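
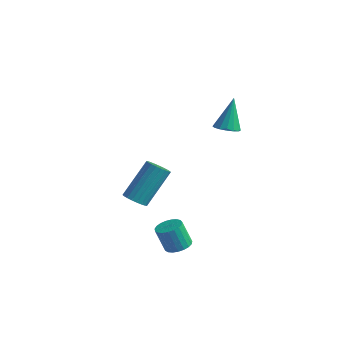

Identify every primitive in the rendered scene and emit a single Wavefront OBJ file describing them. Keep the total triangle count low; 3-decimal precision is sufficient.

v 2.908 -0.297 -2.801
v 3.325 -0.767 -2.758
v 2.949 -0.993 -1.577
v 2.532 -0.523 -1.619
v 3.465 -0.562 -2.674
v 3.089 -0.788 -1.493
v 3.509 -0.312 -2.612
v 3.133 -0.537 -1.431
v 3.449 -0.058 -2.583
v 3.073 -0.284 -1.402
v 3.295 0.154 -2.591
v 2.919 -0.072 -1.41
v 3.074 0.288 -2.636
v 2.699 0.062 -1.455
v 2.825 0.321 -2.709
v 2.449 0.095 -1.528
v 2.59 0.247 -2.798
v 2.214 0.021 -1.617
v 2.41 0.079 -2.887
v 2.034 -0.147 -1.706
v 2.316 -0.154 -2.962
v 1.94 -0.38 -1.78
v 2.324 -0.412 -3.008
v 1.948 -0.638 -1.827
v 2.434 -0.65 -3.019
v 2.058 -0.875 -1.838
v 2.625 -0.827 -2.992
v 2.249 -1.052 -1.811
v 2.865 -0.912 -2.932
v 2.489 -1.138 -1.75
v 3.113 -0.891 -2.849
v 2.737 -1.117 -1.668
v -0.5 0.608 -1.854
v -0.144 0.982 -2.197
v 0.076 2.305 -0.53
v -0.28 1.932 -0.186
v -0.379 1.077 -2.241
v -0.159 2.4 -0.574
v -0.636 1.091 -2.219
v -0.416 2.414 -0.551
v -0.869 1.022 -2.133
v -0.649 2.345 -0.465
v -1.038 0.881 -1.999
v -0.818 2.204 -0.331
v -1.114 0.693 -1.84
v -0.894 2.016 -0.172
v -1.084 0.49 -1.683
v -0.864 1.813 -0.015
v -0.953 0.308 -1.556
v -0.733 1.631 0.112
v -0.744 0.178 -1.48
v -0.524 1.501 0.187
v -0.492 0.122 -1.469
v -0.272 1.445 0.198
v -0.242 0.151 -1.525
v -0.022 1.474 0.143
v -0.037 0.258 -1.637
v 0.183 1.581 0.031
v 0.089 0.426 -1.787
v 0.309 1.749 -0.119
v 0.112 0.626 -1.948
v 0.333 1.949 -0.281
v 0.03 0.822 -2.094
v 0.25 2.145 -0.426
v 2.389 3.405 2.683
v 2.876 3.775 2.579
v 2.251 4.035 4.277
v 2.62 3.947 2.489
v 2.303 3.974 2.451
v 2.008 3.848 2.475
v 1.816 3.604 2.554
v 1.777 3.306 2.668
v 1.903 3.035 2.786
v 2.158 2.864 2.876
v 2.476 2.837 2.915
v 2.77 2.963 2.891
v 2.963 3.207 2.811
v 3.001 3.504 2.697
f 2 1 5
f 2 5 3
f 3 5 6
f 3 6 4
f 5 1 7
f 5 7 6
f 6 7 8
f 6 8 4
f 7 1 9
f 7 9 8
f 8 9 10
f 8 10 4
f 9 1 11
f 9 11 10
f 10 11 12
f 10 12 4
f 11 1 13
f 11 13 12
f 12 13 14
f 12 14 4
f 13 1 15
f 13 15 14
f 14 15 16
f 14 16 4
f 15 1 17
f 15 17 16
f 16 17 18
f 16 18 4
f 17 1 19
f 17 19 18
f 18 19 20
f 18 20 4
f 19 1 21
f 19 21 20
f 20 21 22
f 20 22 4
f 21 1 23
f 21 23 22
f 22 23 24
f 22 24 4
f 23 1 25
f 23 25 24
f 24 25 26
f 24 26 4
f 25 1 27
f 25 27 26
f 26 27 28
f 26 28 4
f 27 1 29
f 27 29 28
f 28 29 30
f 28 30 4
f 29 1 31
f 29 31 30
f 30 31 32
f 30 32 4
f 31 1 2
f 31 2 32
f 32 2 3
f 32 3 4
f 34 33 37
f 34 37 35
f 35 37 38
f 35 38 36
f 37 33 39
f 37 39 38
f 38 39 40
f 38 40 36
f 39 33 41
f 39 41 40
f 40 41 42
f 40 42 36
f 41 33 43
f 41 43 42
f 42 43 44
f 42 44 36
f 43 33 45
f 43 45 44
f 44 45 46
f 44 46 36
f 45 33 47
f 45 47 46
f 46 47 48
f 46 48 36
f 47 33 49
f 47 49 48
f 48 49 50
f 48 50 36
f 49 33 51
f 49 51 50
f 50 51 52
f 50 52 36
f 51 33 53
f 51 53 52
f 52 53 54
f 52 54 36
f 53 33 55
f 53 55 54
f 54 55 56
f 54 56 36
f 55 33 57
f 55 57 56
f 56 57 58
f 56 58 36
f 57 33 59
f 57 59 58
f 58 59 60
f 58 60 36
f 59 33 61
f 59 61 60
f 60 61 62
f 60 62 36
f 61 33 63
f 61 63 62
f 62 63 64
f 62 64 36
f 63 33 34
f 63 34 64
f 64 34 35
f 64 35 36
f 66 65 68
f 66 68 67
f 68 65 69
f 68 69 67
f 69 65 70
f 69 70 67
f 70 65 71
f 70 71 67
f 71 65 72
f 71 72 67
f 72 65 73
f 72 73 67
f 73 65 74
f 73 74 67
f 74 65 75
f 74 75 67
f 75 65 76
f 75 76 67
f 76 65 77
f 76 77 67
f 77 65 78
f 77 78 67
f 78 65 66
f 78 66 67



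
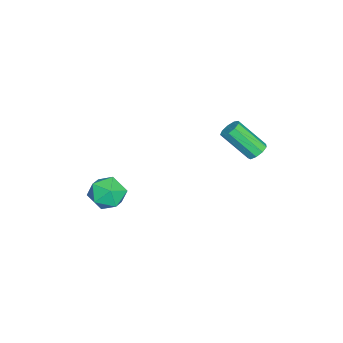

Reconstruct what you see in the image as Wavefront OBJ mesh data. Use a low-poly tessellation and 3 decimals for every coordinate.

v -0.126 2.354 2.954
v 0.443 2.432 3.032
v 0.435 1.104 4.405
v -0.134 1.026 4.326
v 0.239 2.677 3.268
v 0.231 1.349 4.641
v -0.136 2.771 3.357
v -0.144 1.443 4.73
v -0.507 2.67 3.257
v -0.514 1.342 4.63
v -0.699 2.421 3.015
v -0.707 1.093 4.388
v -0.623 2.141 2.744
v -0.631 0.813 4.117
v -0.315 1.96 2.572
v -0.323 0.632 3.945
v 0.082 1.964 2.578
v 0.074 0.636 3.951
v 0.381 2.15 2.76
v 0.373 0.823 4.133
v 2.662 -3.346 0.343
v 3.589 -3.323 0.766
v 2.231 -4.577 1.354
v 3.158 -4.554 1.777
v 2.51 -3.781 1.927
v 2.776 -3.02 1.302
v 3.044 -4.88 0.818
v 3.31 -4.119 0.193
v 3.825 -4.271 1.06
v 3.495 -3.592 1.745
v 2.325 -4.308 0.375
v 1.995 -3.629 1.06
f 2 1 5
f 2 5 3
f 3 5 6
f 3 6 4
f 5 1 7
f 5 7 6
f 6 7 8
f 6 8 4
f 7 1 9
f 7 9 8
f 8 9 10
f 8 10 4
f 9 1 11
f 9 11 10
f 10 11 12
f 10 12 4
f 11 1 13
f 11 13 12
f 12 13 14
f 12 14 4
f 13 1 15
f 13 15 14
f 14 15 16
f 14 16 4
f 15 1 17
f 15 17 16
f 16 17 18
f 16 18 4
f 17 1 19
f 17 19 18
f 18 19 20
f 18 20 4
f 19 1 2
f 19 2 20
f 20 2 3
f 20 3 4
f 21 32 26
f 21 26 22
f 21 22 28
f 21 28 31
f 21 31 32
f 22 26 30
f 26 32 25
f 32 31 23
f 31 28 27
f 28 22 29
f 24 30 25
f 24 25 23
f 24 23 27
f 24 27 29
f 24 29 30
f 25 30 26
f 23 25 32
f 27 23 31
f 29 27 28
f 30 29 22



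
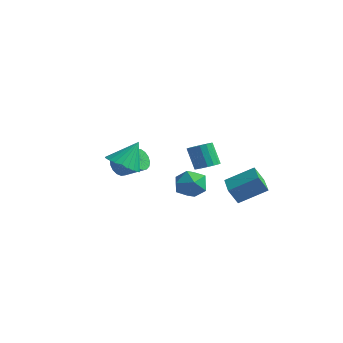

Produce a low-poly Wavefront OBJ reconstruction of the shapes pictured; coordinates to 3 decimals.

v -3.973 -1.95 -1.1
v -3.564 -2.167 -1.715
v -2.318 -1.747 -1.036
v -2.727 -1.53 -0.42
v -3.646 -1.815 -1.783
v -2.4 -1.394 -1.104
v -3.803 -1.493 -1.695
v -2.557 -1.072 -1.016
v -3.998 -1.276 -1.47
v -2.753 -0.855 -0.791
v -4.188 -1.214 -1.161
v -2.942 -0.793 -0.482
v -4.329 -1.32 -0.837
v -3.083 -0.899 -0.158
v -4.388 -1.571 -0.574
v -3.142 -1.15 0.106
v -4.352 -1.909 -0.431
v -3.106 -1.488 0.249
v -4.229 -2.256 -0.441
v -2.983 -1.835 0.238
v -4.047 -2.533 -0.602
v -2.802 -2.112 0.077
v -3.849 -2.677 -0.877
v -2.603 -2.256 -0.198
v -3.679 -2.654 -1.203
v -2.433 -2.234 -0.524
v -3.576 -2.47 -1.506
v -2.33 -2.05 -0.826
v -1.329 1.01 -1.63
v -0.71 1.289 -2.419
v -0.97 -0.609 -1.921
v -0.351 -0.33 -2.71
v -0.076 -0.111 -1.73
v -0.298 0.89 -1.55
v -1.382 -0.21 -2.79
v -1.604 0.791 -2.61
v -0.742 0.535 -3.136
v 0.064 0.596 -2.481
v -1.744 0.084 -1.859
v -0.938 0.145 -1.204
v 0.24 2.504 -3.067
v -0.042 2.043 -2.12
v 1.238 3.745 -2.166
v 0.956 3.284 -1.219
v 1.604 1.476 -3.161
v 1.322 1.015 -2.214
v 2.602 2.717 -2.26
v 2.32 2.256 -1.313
v 0.446 0.356 -0.528
v 1.078 0.208 -0.24
v 0.466 0.197 1.096
v -0.166 0.344 0.808
v 1.067 0.548 -0.242
v 0.455 0.537 1.094
v 0.913 0.843 -0.31
v 0.301 0.832 1.026
v 0.653 1.027 -0.428
v 0.041 1.016 0.909
v 0.345 1.057 -0.569
v -0.267 1.046 0.768
v 0.06 0.926 -0.7
v -0.552 0.915 0.636
v -0.136 0.665 -0.792
v -0.748 0.654 0.544
v -0.199 0.332 -0.824
v -0.811 0.321 0.513
v -0.114 0.005 -0.788
v -0.726 -0.006 0.549
v 0.099 -0.242 -0.692
v -0.513 -0.253 0.644
v 0.391 -0.352 -0.559
v -0.221 -0.363 0.777
v 0.697 -0.3 -0.419
v 0.084 -0.311 0.918
v 0.944 -0.098 -0.304
v 0.332 -0.109 1.033
v -1.072 -4.196 0.331
v -0.129 -3.964 0.019
v -0.808 -3.304 1.789
v -0.337 -3.659 -0.13
v -0.657 -3.436 -0.209
v -1.04 -3.329 -0.205
v -1.428 -3.353 -0.12
v -1.762 -3.506 0.033
v -1.991 -3.764 0.233
v -2.079 -4.088 0.446
v -2.015 -4.428 0.643
v -1.807 -4.733 0.792
v -1.487 -4.956 0.87
v -1.103 -5.063 0.867
v -0.715 -5.039 0.782
v -0.382 -4.886 0.628
v -0.153 -4.628 0.429
v -0.064 -4.304 0.215
f 2 1 5
f 2 5 3
f 3 5 6
f 3 6 4
f 5 1 7
f 5 7 6
f 6 7 8
f 6 8 4
f 7 1 9
f 7 9 8
f 8 9 10
f 8 10 4
f 9 1 11
f 9 11 10
f 10 11 12
f 10 12 4
f 11 1 13
f 11 13 12
f 12 13 14
f 12 14 4
f 13 1 15
f 13 15 14
f 14 15 16
f 14 16 4
f 15 1 17
f 15 17 16
f 16 17 18
f 16 18 4
f 17 1 19
f 17 19 18
f 18 19 20
f 18 20 4
f 19 1 21
f 19 21 20
f 20 21 22
f 20 22 4
f 21 1 23
f 21 23 22
f 22 23 24
f 22 24 4
f 23 1 25
f 23 25 24
f 24 25 26
f 24 26 4
f 25 1 27
f 25 27 26
f 26 27 28
f 26 28 4
f 27 1 2
f 27 2 28
f 28 2 3
f 28 3 4
f 29 40 34
f 29 34 30
f 29 30 36
f 29 36 39
f 29 39 40
f 30 34 38
f 34 40 33
f 40 39 31
f 39 36 35
f 36 30 37
f 32 38 33
f 32 33 31
f 32 31 35
f 32 35 37
f 32 37 38
f 33 38 34
f 31 33 40
f 35 31 39
f 37 35 36
f 38 37 30
f 42 44 41
f 45 42 41
f 41 44 43
f 43 45 41
f 42 48 44
f 46 42 45
f 46 48 42
f 44 48 43
f 47 45 43
f 43 48 47
f 47 46 45
f 48 46 47
f 50 49 53
f 50 53 51
f 51 53 54
f 51 54 52
f 53 49 55
f 53 55 54
f 54 55 56
f 54 56 52
f 55 49 57
f 55 57 56
f 56 57 58
f 56 58 52
f 57 49 59
f 57 59 58
f 58 59 60
f 58 60 52
f 59 49 61
f 59 61 60
f 60 61 62
f 60 62 52
f 61 49 63
f 61 63 62
f 62 63 64
f 62 64 52
f 63 49 65
f 63 65 64
f 64 65 66
f 64 66 52
f 65 49 67
f 65 67 66
f 66 67 68
f 66 68 52
f 67 49 69
f 67 69 68
f 68 69 70
f 68 70 52
f 69 49 71
f 69 71 70
f 70 71 72
f 70 72 52
f 71 49 73
f 71 73 72
f 72 73 74
f 72 74 52
f 73 49 75
f 73 75 74
f 74 75 76
f 74 76 52
f 75 49 50
f 75 50 76
f 76 50 51
f 76 51 52
f 78 77 80
f 78 80 79
f 80 77 81
f 80 81 79
f 81 77 82
f 81 82 79
f 82 77 83
f 82 83 79
f 83 77 84
f 83 84 79
f 84 77 85
f 84 85 79
f 85 77 86
f 85 86 79
f 86 77 87
f 86 87 79
f 87 77 88
f 87 88 79
f 88 77 89
f 88 89 79
f 89 77 90
f 89 90 79
f 90 77 91
f 90 91 79
f 91 77 92
f 91 92 79
f 92 77 93
f 92 93 79
f 93 77 94
f 93 94 79
f 94 77 78
f 94 78 79



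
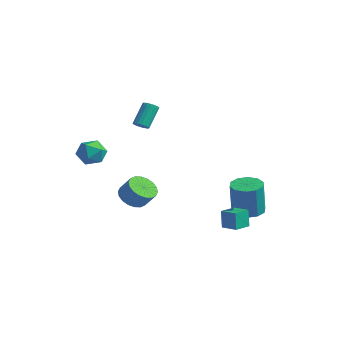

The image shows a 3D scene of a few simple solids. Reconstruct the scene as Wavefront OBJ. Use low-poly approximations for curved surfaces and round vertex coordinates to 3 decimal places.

v -2.165 -0.28 1.841
v -1.749 -0.024 1.734
v -2.039 0.956 2.952
v -2.455 0.7 3.059
v -1.904 0.081 1.613
v -2.194 1.06 2.831
v -2.111 0.114 1.537
v -2.401 1.093 2.756
v -2.328 0.069 1.522
v -2.618 1.049 2.74
v -2.513 -0.045 1.569
v -2.803 0.935 2.788
v -2.63 -0.206 1.671
v -2.919 0.774 2.889
v -2.654 -0.381 1.806
v -2.943 0.599 3.024
v -2.581 -0.536 1.948
v -2.871 0.444 3.166
v -2.426 -0.64 2.069
v -2.716 0.339 3.287
v -2.219 -0.673 2.144
v -2.509 0.306 3.363
v -2.002 -0.629 2.16
v -2.292 0.351 3.378
v -1.817 -0.515 2.112
v -2.107 0.465 3.331
v -1.701 -0.354 2.011
v -1.99 0.626 3.229
v -1.677 -0.179 1.876
v -1.966 0.801 3.094
v 2.434 3.706 -4.425
v 3.318 4.104 -4.421
v 3.431 3.831 -2.251
v 2.546 3.434 -2.255
v 2.918 4.543 -4.345
v 3.031 4.27 -2.175
v 2.332 4.663 -4.3
v 2.445 4.39 -2.13
v 1.785 4.417 -4.302
v 1.898 4.145 -2.132
v 1.486 3.9 -4.351
v 1.599 3.628 -2.181
v 1.549 3.309 -4.429
v 1.662 3.036 -2.259
v 1.949 2.87 -4.505
v 2.062 2.597 -2.335
v 2.535 2.75 -4.55
v 2.648 2.477 -2.38
v 3.082 2.995 -4.548
v 3.195 2.723 -2.378
v 3.381 3.512 -4.499
v 3.494 3.24 -2.329
v 3.515 0.702 -4.378
v 3.32 0.804 -3.229
v 3.409 1.78 -4.492
v 3.215 1.883 -3.343
v 4.525 0.817 -4.217
v 4.331 0.92 -3.068
v 4.42 1.896 -4.331
v 4.225 1.998 -3.182
v -2.462 -2.464 0.4
v -2.026 -3.192 0.841
v -3.614 -3.408 -0.021
v -3.178 -4.136 0.42
v -3.554 -3.422 0.933
v -2.842 -2.839 1.194
v -2.798 -3.761 -0.374
v -2.086 -3.178 -0.113
v -2.234 -3.994 0.363
v -2.701 -3.785 1.171
v -2.939 -2.815 -0.351
v -3.406 -2.606 0.457
v 1.213 -3.717 -1.429
v 1.936 -3.761 -1.963
v 2.611 -3.567 -1.065
v 1.887 -3.523 -0.531
v 1.84 -3.372 -1.975
v 2.515 -3.179 -1.077
v 1.62 -3.052 -1.878
v 2.295 -2.858 -0.98
v 1.319 -2.863 -1.693
v 1.994 -2.669 -0.795
v 0.997 -2.843 -1.455
v 1.672 -2.65 -0.557
v 0.718 -2.997 -1.213
v 1.393 -2.803 -0.314
v 0.537 -3.293 -1.013
v 1.212 -3.099 -0.115
v 0.489 -3.673 -0.895
v 1.164 -3.479 0.003
v 0.585 -4.061 -0.883
v 1.26 -3.868 0.015
v 0.805 -4.382 -0.98
v 1.48 -4.188 -0.082
v 1.106 -4.571 -1.165
v 1.781 -4.377 -0.267
v 1.428 -4.59 -1.403
v 2.103 -4.397 -0.505
v 1.707 -4.437 -1.646
v 2.382 -4.243 -0.747
v 1.888 -4.141 -1.845
v 2.563 -3.947 -0.947
f 2 1 5
f 2 5 3
f 3 5 6
f 3 6 4
f 5 1 7
f 5 7 6
f 6 7 8
f 6 8 4
f 7 1 9
f 7 9 8
f 8 9 10
f 8 10 4
f 9 1 11
f 9 11 10
f 10 11 12
f 10 12 4
f 11 1 13
f 11 13 12
f 12 13 14
f 12 14 4
f 13 1 15
f 13 15 14
f 14 15 16
f 14 16 4
f 15 1 17
f 15 17 16
f 16 17 18
f 16 18 4
f 17 1 19
f 17 19 18
f 18 19 20
f 18 20 4
f 19 1 21
f 19 21 20
f 20 21 22
f 20 22 4
f 21 1 23
f 21 23 22
f 22 23 24
f 22 24 4
f 23 1 25
f 23 25 24
f 24 25 26
f 24 26 4
f 25 1 27
f 25 27 26
f 26 27 28
f 26 28 4
f 27 1 29
f 27 29 28
f 28 29 30
f 28 30 4
f 29 1 2
f 29 2 30
f 30 2 3
f 30 3 4
f 32 31 35
f 32 35 33
f 33 35 36
f 33 36 34
f 35 31 37
f 35 37 36
f 36 37 38
f 36 38 34
f 37 31 39
f 37 39 38
f 38 39 40
f 38 40 34
f 39 31 41
f 39 41 40
f 40 41 42
f 40 42 34
f 41 31 43
f 41 43 42
f 42 43 44
f 42 44 34
f 43 31 45
f 43 45 44
f 44 45 46
f 44 46 34
f 45 31 47
f 45 47 46
f 46 47 48
f 46 48 34
f 47 31 49
f 47 49 48
f 48 49 50
f 48 50 34
f 49 31 51
f 49 51 50
f 50 51 52
f 50 52 34
f 51 31 32
f 51 32 52
f 52 32 33
f 52 33 34
f 54 56 53
f 57 54 53
f 53 56 55
f 55 57 53
f 54 60 56
f 58 54 57
f 58 60 54
f 56 60 55
f 59 57 55
f 55 60 59
f 59 58 57
f 60 58 59
f 61 72 66
f 61 66 62
f 61 62 68
f 61 68 71
f 61 71 72
f 62 66 70
f 66 72 65
f 72 71 63
f 71 68 67
f 68 62 69
f 64 70 65
f 64 65 63
f 64 63 67
f 64 67 69
f 64 69 70
f 65 70 66
f 63 65 72
f 67 63 71
f 69 67 68
f 70 69 62
f 74 73 77
f 74 77 75
f 75 77 78
f 75 78 76
f 77 73 79
f 77 79 78
f 78 79 80
f 78 80 76
f 79 73 81
f 79 81 80
f 80 81 82
f 80 82 76
f 81 73 83
f 81 83 82
f 82 83 84
f 82 84 76
f 83 73 85
f 83 85 84
f 84 85 86
f 84 86 76
f 85 73 87
f 85 87 86
f 86 87 88
f 86 88 76
f 87 73 89
f 87 89 88
f 88 89 90
f 88 90 76
f 89 73 91
f 89 91 90
f 90 91 92
f 90 92 76
f 91 73 93
f 91 93 92
f 92 93 94
f 92 94 76
f 93 73 95
f 93 95 94
f 94 95 96
f 94 96 76
f 95 73 97
f 95 97 96
f 96 97 98
f 96 98 76
f 97 73 99
f 97 99 98
f 98 99 100
f 98 100 76
f 99 73 101
f 99 101 100
f 100 101 102
f 100 102 76
f 101 73 74
f 101 74 102
f 102 74 75
f 102 75 76



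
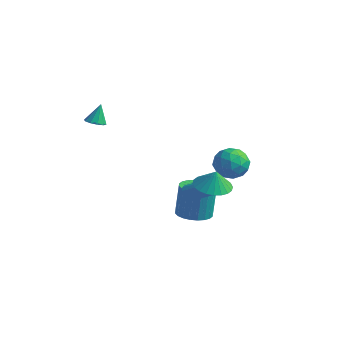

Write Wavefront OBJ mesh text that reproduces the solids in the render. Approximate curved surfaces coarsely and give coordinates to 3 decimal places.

v 0.532 0.156 -4.806
v 1.252 0.878 -4.95
v 1.169 1.346 -3.018
v 0.448 0.624 -2.874
v 0.916 1.088 -5.015
v 0.833 1.556 -3.083
v 0.522 1.157 -5.049
v 0.439 1.625 -3.117
v 0.129 1.073 -5.046
v 0.046 1.541 -3.113
v -0.203 0.85 -5.006
v -0.286 1.318 -3.073
v -0.423 0.521 -4.936
v -0.506 0.989 -3.003
v -0.497 0.136 -4.846
v -0.581 0.604 -2.913
v -0.415 -0.245 -4.75
v -0.499 0.223 -2.817
v -0.189 -0.566 -4.662
v -0.272 -0.098 -2.73
v 0.147 -0.776 -4.597
v 0.064 -0.308 -2.665
v 0.541 -0.845 -4.563
v 0.458 -0.377 -2.631
v 0.934 -0.761 -4.567
v 0.851 -0.293 -2.634
v 1.266 -0.538 -4.607
v 1.183 -0.07 -2.674
v 1.486 -0.209 -4.677
v 1.403 0.259 -2.744
v 1.561 0.176 -4.767
v 1.477 0.644 -2.834
v 1.479 0.557 -4.863
v 1.395 1.025 -2.93
v 1.768 1.807 -0.642
v 2.827 1.842 -0.711
v 1.853 0.158 -0.169
v 2.912 0.193 -0.238
v 2.412 0.729 0.53
v 2.359 1.749 0.238
v 2.321 0.251 -1.118
v 2.268 1.271 -1.41
v 3.169 0.881 -1.005
v 3.225 1.176 0.013
v 1.455 0.824 -0.893
v 1.511 1.119 0.125
v 2.29 1.97 -0.719
v 2.39 0.03 -0.161
v 2.096 0.346 0.29
v 2.719 0.366 0.249
v 2.015 1.915 -0.161
v 2.638 1.935 -0.201
v 2.394 1.281 0.529
v 2.042 0.065 -0.679
v 2.665 0.085 -0.719
v 1.961 1.634 -1.129
v 2.584 1.654 -1.17
v 2.286 0.719 -1.409
v 3.113 1.425 -0.932
v 3.163 0.455 -0.653
v 2.816 0.49 -1.17
v 2.785 1.089 -1.342
v 3.146 1.599 -0.333
v 3.197 0.629 -0.054
v 2.903 0.944 0.397
v 2.872 1.544 0.225
v 3.347 1.033 -0.506
v 1.483 1.371 -0.826
v 1.534 0.401 -0.547
v 1.808 0.456 -1.105
v 1.777 1.056 -1.277
v 1.517 1.545 -0.227
v 1.567 0.575 0.052
v 1.895 0.911 0.462
v 1.864 1.51 0.29
v 1.333 0.967 -0.374
v 1.629 -1.904 -1.424
v 1.899 -2.293 -1.663
v 3.241 -1.944 -0.716
v 2.971 -1.556 -0.476
v 1.946 -2.088 -1.806
v 3.289 -1.739 -0.858
v 1.921 -1.842 -1.861
v 3.264 -1.493 -0.914
v 1.829 -1.61 -1.816
v 3.172 -1.261 -0.868
v 1.691 -1.445 -1.681
v 3.034 -1.097 -0.733
v 1.539 -1.386 -1.487
v 2.881 -1.037 -0.54
v 1.407 -1.445 -1.279
v 2.75 -1.097 -0.331
v 1.326 -1.61 -1.104
v 2.669 -1.261 -0.156
v 1.314 -1.842 -1.002
v 2.657 -1.493 -0.054
v 1.375 -2.088 -0.997
v 2.717 -1.739 -0.049
v 1.493 -2.292 -1.089
v 2.836 -1.944 -0.141
v 1.643 -2.408 -1.259
v 2.985 -2.059 -0.311
v 1.789 -2.408 -1.466
v 3.132 -2.059 -0.518
v 3.297 -2.098 0.032
v 4.33 -2.23 -0.1
v 3.443 -2.002 1.088
v 4.296 -1.823 -0.132
v 4.111 -1.457 -0.139
v 3.801 -1.19 -0.12
v 3.415 -1.06 -0.078
v 3.01 -1.089 -0.019
v 2.65 -1.271 0.048
v 2.387 -1.579 0.112
v 2.263 -1.966 0.164
v 2.297 -2.373 0.196
v 2.482 -2.738 0.203
v 2.792 -3.006 0.185
v 3.178 -3.135 0.142
v 3.583 -3.107 0.084
v 3.943 -2.925 0.017
v 4.206 -2.617 -0.048
v -3.963 -2.55 2.242
v -3.433 -2.276 2.116
v -3.977 -2.01 3.358
v -3.712 -2.049 2.002
v -4.087 -2.013 1.98
v -4.414 -2.183 2.059
v -4.57 -2.492 2.207
v -4.494 -2.824 2.369
v -4.215 -3.052 2.482
v -3.84 -3.087 2.504
v -3.513 -2.918 2.426
v -3.357 -2.608 2.277
f 2 1 5
f 2 5 3
f 3 5 6
f 3 6 4
f 5 1 7
f 5 7 6
f 6 7 8
f 6 8 4
f 7 1 9
f 7 9 8
f 8 9 10
f 8 10 4
f 9 1 11
f 9 11 10
f 10 11 12
f 10 12 4
f 11 1 13
f 11 13 12
f 12 13 14
f 12 14 4
f 13 1 15
f 13 15 14
f 14 15 16
f 14 16 4
f 15 1 17
f 15 17 16
f 16 17 18
f 16 18 4
f 17 1 19
f 17 19 18
f 18 19 20
f 18 20 4
f 19 1 21
f 19 21 20
f 20 21 22
f 20 22 4
f 21 1 23
f 21 23 22
f 22 23 24
f 22 24 4
f 23 1 25
f 23 25 24
f 24 25 26
f 24 26 4
f 25 1 27
f 25 27 26
f 26 27 28
f 26 28 4
f 27 1 29
f 27 29 28
f 28 29 30
f 28 30 4
f 29 1 31
f 29 31 30
f 30 31 32
f 30 32 4
f 31 1 33
f 31 33 32
f 32 33 34
f 32 34 4
f 33 1 2
f 33 2 34
f 34 2 3
f 34 3 4
f 35 72 51
f 72 46 75
f 51 75 40
f 72 75 51
f 35 51 47
f 51 40 52
f 47 52 36
f 51 52 47
f 35 47 56
f 47 36 57
f 56 57 42
f 47 57 56
f 35 56 68
f 56 42 71
f 68 71 45
f 56 71 68
f 35 68 72
f 68 45 76
f 72 76 46
f 68 76 72
f 36 52 63
f 52 40 66
f 63 66 44
f 52 66 63
f 40 75 53
f 75 46 74
f 53 74 39
f 75 74 53
f 46 76 73
f 76 45 69
f 73 69 37
f 76 69 73
f 45 71 70
f 71 42 58
f 70 58 41
f 71 58 70
f 42 57 62
f 57 36 59
f 62 59 43
f 57 59 62
f 38 64 50
f 64 44 65
f 50 65 39
f 64 65 50
f 38 50 48
f 50 39 49
f 48 49 37
f 50 49 48
f 38 48 55
f 48 37 54
f 55 54 41
f 48 54 55
f 38 55 60
f 55 41 61
f 60 61 43
f 55 61 60
f 38 60 64
f 60 43 67
f 64 67 44
f 60 67 64
f 39 65 53
f 65 44 66
f 53 66 40
f 65 66 53
f 37 49 73
f 49 39 74
f 73 74 46
f 49 74 73
f 41 54 70
f 54 37 69
f 70 69 45
f 54 69 70
f 43 61 62
f 61 41 58
f 62 58 42
f 61 58 62
f 44 67 63
f 67 43 59
f 63 59 36
f 67 59 63
f 78 77 81
f 78 81 79
f 79 81 82
f 79 82 80
f 81 77 83
f 81 83 82
f 82 83 84
f 82 84 80
f 83 77 85
f 83 85 84
f 84 85 86
f 84 86 80
f 85 77 87
f 85 87 86
f 86 87 88
f 86 88 80
f 87 77 89
f 87 89 88
f 88 89 90
f 88 90 80
f 89 77 91
f 89 91 90
f 90 91 92
f 90 92 80
f 91 77 93
f 91 93 92
f 92 93 94
f 92 94 80
f 93 77 95
f 93 95 94
f 94 95 96
f 94 96 80
f 95 77 97
f 95 97 96
f 96 97 98
f 96 98 80
f 97 77 99
f 97 99 98
f 98 99 100
f 98 100 80
f 99 77 101
f 99 101 100
f 100 101 102
f 100 102 80
f 101 77 103
f 101 103 102
f 102 103 104
f 102 104 80
f 103 77 78
f 103 78 104
f 104 78 79
f 104 79 80
f 106 105 108
f 106 108 107
f 108 105 109
f 108 109 107
f 109 105 110
f 109 110 107
f 110 105 111
f 110 111 107
f 111 105 112
f 111 112 107
f 112 105 113
f 112 113 107
f 113 105 114
f 113 114 107
f 114 105 115
f 114 115 107
f 115 105 116
f 115 116 107
f 116 105 117
f 116 117 107
f 117 105 118
f 117 118 107
f 118 105 119
f 118 119 107
f 119 105 120
f 119 120 107
f 120 105 121
f 120 121 107
f 121 105 122
f 121 122 107
f 122 105 106
f 122 106 107
f 124 123 126
f 124 126 125
f 126 123 127
f 126 127 125
f 127 123 128
f 127 128 125
f 128 123 129
f 128 129 125
f 129 123 130
f 129 130 125
f 130 123 131
f 130 131 125
f 131 123 132
f 131 132 125
f 132 123 133
f 132 133 125
f 133 123 134
f 133 134 125
f 134 123 124
f 134 124 125



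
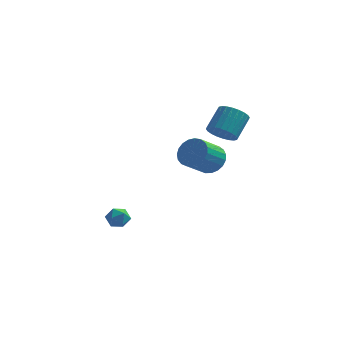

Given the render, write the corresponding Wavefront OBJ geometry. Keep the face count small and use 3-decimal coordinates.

v 0.865 -2.164 3.127
v 1.35 -2.782 2.731
v 0.7 -3.874 3.637
v 0.215 -3.256 4.033
v 1.567 -2.681 3.008
v 0.917 -3.773 3.914
v 1.662 -2.491 3.306
v 1.012 -3.582 4.211
v 1.62 -2.244 3.573
v 0.97 -3.336 4.478
v 1.447 -1.984 3.762
v 0.797 -3.075 4.668
v 1.173 -1.754 3.842
v 0.523 -2.846 4.748
v 0.846 -1.596 3.799
v 0.196 -2.687 4.704
v 0.522 -1.536 3.639
v -0.128 -2.627 4.544
v 0.258 -1.584 3.391
v -0.392 -2.675 4.296
v 0.099 -1.733 3.097
v -0.551 -2.824 4.002
v 0.072 -1.956 2.808
v -0.578 -3.048 3.714
v 0.182 -2.216 2.575
v -0.468 -3.307 3.48
v 0.41 -2.466 2.437
v -0.24 -3.558 3.343
v 0.717 -2.665 2.418
v 0.067 -3.756 3.324
v 1.05 -2.776 2.522
v 0.4 -3.868 3.428
v -4.564 -1.731 -1.707
v -4.314 -1.375 -2.234
v -3.546 -1.825 -1.286
v -3.296 -1.469 -1.813
v -3.689 -1.16 -1.347
v -4.318 -1.102 -1.607
v -3.542 -2.098 -1.913
v -4.171 -2.04 -2.173
v -3.682 -1.601 -2.361
v -3.773 -1.021 -2.011
v -4.087 -2.179 -1.509
v -4.178 -1.599 -1.159
v 0.314 2.723 2.627
v 0.694 2.128 3.134
v 1.067 3.242 4.161
v 0.686 3.837 3.653
v 0.954 2.223 2.937
v 1.327 3.336 3.964
v 1.116 2.393 2.693
v 1.489 3.507 3.72
v 1.156 2.615 2.438
v 1.529 3.728 3.465
v 1.068 2.852 2.213
v 1.441 3.966 3.239
v 0.865 3.07 2.05
v 1.238 4.184 3.077
v 0.578 3.235 1.975
v 0.951 4.349 3.002
v 0.251 3.323 1.999
v 0.623 4.436 3.026
v -0.067 3.318 2.119
v 0.306 4.432 3.146
v -0.327 3.224 2.316
v 0.046 4.337 3.343
v -0.489 3.053 2.56
v -0.116 4.167 3.587
v -0.529 2.832 2.815
v -0.156 3.945 3.842
v -0.441 2.594 3.041
v -0.068 3.708 4.067
v -0.238 2.376 3.203
v 0.135 3.49 4.23
v 0.049 2.211 3.278
v 0.422 3.325 4.305
v 0.377 2.124 3.254
v 0.749 3.237 4.281
f 2 1 5
f 2 5 3
f 3 5 6
f 3 6 4
f 5 1 7
f 5 7 6
f 6 7 8
f 6 8 4
f 7 1 9
f 7 9 8
f 8 9 10
f 8 10 4
f 9 1 11
f 9 11 10
f 10 11 12
f 10 12 4
f 11 1 13
f 11 13 12
f 12 13 14
f 12 14 4
f 13 1 15
f 13 15 14
f 14 15 16
f 14 16 4
f 15 1 17
f 15 17 16
f 16 17 18
f 16 18 4
f 17 1 19
f 17 19 18
f 18 19 20
f 18 20 4
f 19 1 21
f 19 21 20
f 20 21 22
f 20 22 4
f 21 1 23
f 21 23 22
f 22 23 24
f 22 24 4
f 23 1 25
f 23 25 24
f 24 25 26
f 24 26 4
f 25 1 27
f 25 27 26
f 26 27 28
f 26 28 4
f 27 1 29
f 27 29 28
f 28 29 30
f 28 30 4
f 29 1 31
f 29 31 30
f 30 31 32
f 30 32 4
f 31 1 2
f 31 2 32
f 32 2 3
f 32 3 4
f 33 44 38
f 33 38 34
f 33 34 40
f 33 40 43
f 33 43 44
f 34 38 42
f 38 44 37
f 44 43 35
f 43 40 39
f 40 34 41
f 36 42 37
f 36 37 35
f 36 35 39
f 36 39 41
f 36 41 42
f 37 42 38
f 35 37 44
f 39 35 43
f 41 39 40
f 42 41 34
f 46 45 49
f 46 49 47
f 47 49 50
f 47 50 48
f 49 45 51
f 49 51 50
f 50 51 52
f 50 52 48
f 51 45 53
f 51 53 52
f 52 53 54
f 52 54 48
f 53 45 55
f 53 55 54
f 54 55 56
f 54 56 48
f 55 45 57
f 55 57 56
f 56 57 58
f 56 58 48
f 57 45 59
f 57 59 58
f 58 59 60
f 58 60 48
f 59 45 61
f 59 61 60
f 60 61 62
f 60 62 48
f 61 45 63
f 61 63 62
f 62 63 64
f 62 64 48
f 63 45 65
f 63 65 64
f 64 65 66
f 64 66 48
f 65 45 67
f 65 67 66
f 66 67 68
f 66 68 48
f 67 45 69
f 67 69 68
f 68 69 70
f 68 70 48
f 69 45 71
f 69 71 70
f 70 71 72
f 70 72 48
f 71 45 73
f 71 73 72
f 72 73 74
f 72 74 48
f 73 45 75
f 73 75 74
f 74 75 76
f 74 76 48
f 75 45 77
f 75 77 76
f 76 77 78
f 76 78 48
f 77 45 46
f 77 46 78
f 78 46 47
f 78 47 48



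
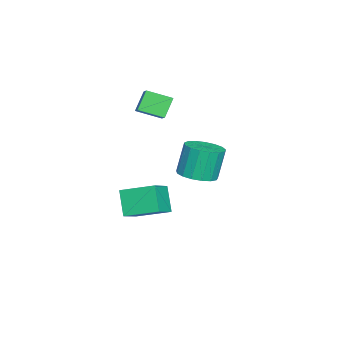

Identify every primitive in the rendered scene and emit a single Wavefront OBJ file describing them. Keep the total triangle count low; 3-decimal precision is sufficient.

v 1.086 0.897 -0.012
v 1.992 0.384 0.309
v 1.501 0.669 2.153
v 0.594 1.183 1.832
v 2.139 0.884 0.271
v 1.647 1.169 2.115
v 2.043 1.386 0.168
v 1.552 1.671 2.012
v 1.729 1.777 0.023
v 1.237 2.062 1.868
v 1.267 1.966 -0.129
v 0.775 2.251 1.715
v 0.764 1.91 -0.255
v 0.272 2.195 1.59
v 0.334 1.623 -0.325
v -0.157 1.908 1.52
v 0.077 1.169 -0.323
v -0.415 1.454 1.521
v 0.051 0.653 -0.25
v -0.441 0.938 1.594
v 0.262 0.193 -0.123
v -0.23 0.478 1.721
v 0.661 -0.106 0.03
v 0.17 0.179 1.874
v 1.158 -0.174 0.173
v 0.666 0.111 2.017
v 1.639 0.003 0.274
v 1.147 0.288 2.118
v -1.117 -3.914 -3.126
v -1.113 -1.945 -2.454
v -2.541 -3.635 -3.932
v -2.537 -1.667 -3.261
v -0.223 -3.433 -4.539
v -0.219 -1.465 -3.868
v -1.647 -3.155 -5.346
v -1.643 -1.186 -4.674
v -4.646 -2.057 2.285
v -4.366 -3.465 2.814
v -3.634 -1.618 2.914
v -3.353 -3.026 3.443
v -3.847 -2.314 1.177
v -3.566 -3.722 1.706
v -2.834 -1.875 1.806
v -2.554 -3.283 2.335
f 2 1 5
f 2 5 3
f 3 5 6
f 3 6 4
f 5 1 7
f 5 7 6
f 6 7 8
f 6 8 4
f 7 1 9
f 7 9 8
f 8 9 10
f 8 10 4
f 9 1 11
f 9 11 10
f 10 11 12
f 10 12 4
f 11 1 13
f 11 13 12
f 12 13 14
f 12 14 4
f 13 1 15
f 13 15 14
f 14 15 16
f 14 16 4
f 15 1 17
f 15 17 16
f 16 17 18
f 16 18 4
f 17 1 19
f 17 19 18
f 18 19 20
f 18 20 4
f 19 1 21
f 19 21 20
f 20 21 22
f 20 22 4
f 21 1 23
f 21 23 22
f 22 23 24
f 22 24 4
f 23 1 25
f 23 25 24
f 24 25 26
f 24 26 4
f 25 1 27
f 25 27 26
f 26 27 28
f 26 28 4
f 27 1 2
f 27 2 28
f 28 2 3
f 28 3 4
f 30 32 29
f 33 30 29
f 29 32 31
f 31 33 29
f 30 36 32
f 34 30 33
f 34 36 30
f 32 36 31
f 35 33 31
f 31 36 35
f 35 34 33
f 36 34 35
f 38 40 37
f 41 38 37
f 37 40 39
f 39 41 37
f 38 44 40
f 42 38 41
f 42 44 38
f 40 44 39
f 43 41 39
f 39 44 43
f 43 42 41
f 44 42 43



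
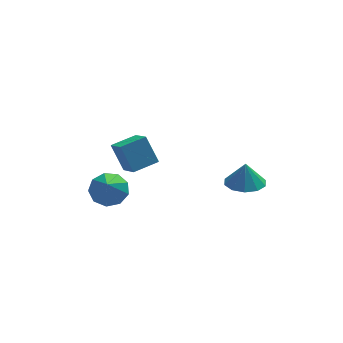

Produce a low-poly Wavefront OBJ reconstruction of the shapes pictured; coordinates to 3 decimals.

v 2.98 -1.061 -0.041
v 4.056 -0.973 -0.082
v 3.02 -0.919 1.301
v 3.796 -0.361 -0.139
v 3.225 -0.016 -0.159
v 2.56 -0.071 -0.134
v 2.056 -0.504 -0.073
v 1.905 -1.15 0
v 2.164 -1.762 0.057
v 2.736 -2.107 0.077
v 3.4 -2.052 0.052
v 3.905 -1.619 -0.009
v -3.615 0.06 2.873
v -3.306 -1.209 3.67
v -2.286 0.532 3.111
v -1.978 -0.737 3.908
v -3.102 -0.683 1.492
v -2.794 -1.952 2.289
v -1.774 -0.211 1.73
v -1.465 -1.48 2.527
v -3.391 2.932 -2.922
v -2.797 3.557 -2.272
v -3.669 1.528 -1.318
v -3.509 3.75 -2.227
v -4.165 3.56 -2.507
v -4.46 3.076 -2.981
v -4.254 2.525 -3.428
v -3.644 2.164 -3.638
v -2.916 2.163 -3.513
v -2.41 2.521 -3.112
v -2.363 3.072 -2.621
f 2 1 4
f 2 4 3
f 4 1 5
f 4 5 3
f 5 1 6
f 5 6 3
f 6 1 7
f 6 7 3
f 7 1 8
f 7 8 3
f 8 1 9
f 8 9 3
f 9 1 10
f 9 10 3
f 10 1 11
f 10 11 3
f 11 1 12
f 11 12 3
f 12 1 2
f 12 2 3
f 14 16 13
f 17 14 13
f 13 16 15
f 15 17 13
f 14 20 16
f 18 14 17
f 18 20 14
f 16 20 15
f 19 17 15
f 15 20 19
f 19 18 17
f 20 18 19
f 22 21 24
f 22 24 23
f 24 21 25
f 24 25 23
f 25 21 26
f 25 26 23
f 26 21 27
f 26 27 23
f 27 21 28
f 27 28 23
f 28 21 29
f 28 29 23
f 29 21 30
f 29 30 23
f 30 21 31
f 30 31 23
f 31 21 22
f 31 22 23



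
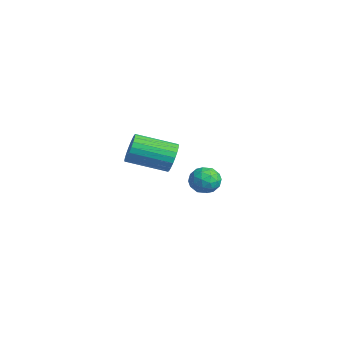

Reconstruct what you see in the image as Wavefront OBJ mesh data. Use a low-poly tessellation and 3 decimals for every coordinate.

v -2.077 3.399 -1.366
v -1.545 3.924 -1.618
v -1.155 2.756 -0.762
v -0.623 3.281 -1.014
v -1.164 3.492 -0.48
v -1.734 3.889 -0.853
v -0.966 2.791 -1.527
v -1.536 3.188 -1.9
v -0.859 3.548 -1.717
v -0.981 3.982 -1.07
v -1.719 2.698 -1.31
v -1.841 3.132 -0.663
v -1.892 3.718 -1.545
v -0.808 2.962 -0.835
v -1.126 3.086 -0.521
v -0.813 3.395 -0.669
v -2.003 3.697 -1.095
v -1.69 4.006 -1.243
v -1.466 3.752 -0.574
v -1.01 2.674 -1.137
v -0.697 2.983 -1.285
v -1.887 3.285 -1.711
v -1.574 3.594 -1.859
v -1.234 2.928 -1.806
v -1.176 3.806 -1.752
v -0.634 3.428 -1.397
v -0.836 3.14 -1.698
v -1.171 3.373 -1.918
v -1.248 4.061 -1.371
v -0.706 3.683 -1.016
v -1.024 3.807 -0.702
v -1.359 4.04 -0.921
v -0.845 3.84 -1.429
v -1.994 2.997 -1.364
v -1.452 2.619 -1.009
v -1.341 2.64 -1.459
v -1.676 2.873 -1.678
v -2.066 3.252 -0.983
v -1.524 2.874 -0.628
v -1.529 3.307 -0.462
v -1.864 3.54 -0.682
v -1.855 2.84 -0.951
v 4.279 -0.301 3.335
v 4.511 -0.613 2.717
v 3.833 -2.21 3.267
v 3.601 -1.899 3.885
v 4.737 -0.65 2.886
v 4.059 -2.247 3.436
v 4.893 -0.635 3.124
v 4.215 -2.232 3.674
v 4.956 -0.568 3.394
v 4.278 -2.166 3.944
v 4.915 -0.462 3.655
v 4.238 -2.059 4.204
v 4.778 -0.33 3.867
v 4.1 -1.927 4.417
v 4.565 -0.195 3.998
v 3.887 -1.792 4.548
v 4.308 -0.075 4.029
v 3.63 -1.672 4.578
v 4.047 0.01 3.953
v 3.369 -1.587 4.503
v 3.821 0.047 3.784
v 3.143 -1.55 4.334
v 3.665 0.032 3.546
v 2.987 -1.565 4.096
v 3.602 -0.034 3.276
v 2.924 -1.632 3.826
v 3.642 -0.141 3.016
v 2.965 -1.738 3.565
v 3.78 -0.273 2.803
v 3.102 -1.87 3.353
v 3.993 -0.408 2.672
v 3.315 -2.005 3.222
v 4.25 -0.528 2.642
v 3.572 -2.125 3.191
f 1 38 17
f 38 12 41
f 17 41 6
f 38 41 17
f 1 17 13
f 17 6 18
f 13 18 2
f 17 18 13
f 1 13 22
f 13 2 23
f 22 23 8
f 13 23 22
f 1 22 34
f 22 8 37
f 34 37 11
f 22 37 34
f 1 34 38
f 34 11 42
f 38 42 12
f 34 42 38
f 2 18 29
f 18 6 32
f 29 32 10
f 18 32 29
f 6 41 19
f 41 12 40
f 19 40 5
f 41 40 19
f 12 42 39
f 42 11 35
f 39 35 3
f 42 35 39
f 11 37 36
f 37 8 24
f 36 24 7
f 37 24 36
f 8 23 28
f 23 2 25
f 28 25 9
f 23 25 28
f 4 30 16
f 30 10 31
f 16 31 5
f 30 31 16
f 4 16 14
f 16 5 15
f 14 15 3
f 16 15 14
f 4 14 21
f 14 3 20
f 21 20 7
f 14 20 21
f 4 21 26
f 21 7 27
f 26 27 9
f 21 27 26
f 4 26 30
f 26 9 33
f 30 33 10
f 26 33 30
f 5 31 19
f 31 10 32
f 19 32 6
f 31 32 19
f 3 15 39
f 15 5 40
f 39 40 12
f 15 40 39
f 7 20 36
f 20 3 35
f 36 35 11
f 20 35 36
f 9 27 28
f 27 7 24
f 28 24 8
f 27 24 28
f 10 33 29
f 33 9 25
f 29 25 2
f 33 25 29
f 44 43 47
f 44 47 45
f 45 47 48
f 45 48 46
f 47 43 49
f 47 49 48
f 48 49 50
f 48 50 46
f 49 43 51
f 49 51 50
f 50 51 52
f 50 52 46
f 51 43 53
f 51 53 52
f 52 53 54
f 52 54 46
f 53 43 55
f 53 55 54
f 54 55 56
f 54 56 46
f 55 43 57
f 55 57 56
f 56 57 58
f 56 58 46
f 57 43 59
f 57 59 58
f 58 59 60
f 58 60 46
f 59 43 61
f 59 61 60
f 60 61 62
f 60 62 46
f 61 43 63
f 61 63 62
f 62 63 64
f 62 64 46
f 63 43 65
f 63 65 64
f 64 65 66
f 64 66 46
f 65 43 67
f 65 67 66
f 66 67 68
f 66 68 46
f 67 43 69
f 67 69 68
f 68 69 70
f 68 70 46
f 69 43 71
f 69 71 70
f 70 71 72
f 70 72 46
f 71 43 73
f 71 73 72
f 72 73 74
f 72 74 46
f 73 43 75
f 73 75 74
f 74 75 76
f 74 76 46
f 75 43 44
f 75 44 76
f 76 44 45
f 76 45 46



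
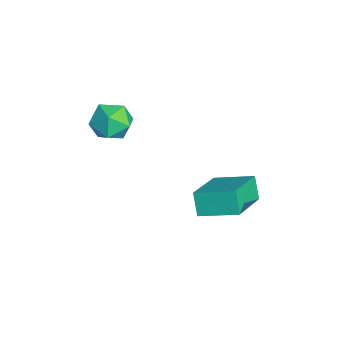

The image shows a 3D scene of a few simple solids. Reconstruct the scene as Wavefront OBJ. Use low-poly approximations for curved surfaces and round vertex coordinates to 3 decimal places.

v 1.175 0.534 4.262
v 1.852 0.632 3.791
v 0.768 -0.472 3.469
v 1.445 -0.374 2.998
v 1.517 -0.669 3.771
v 1.768 -0.048 4.261
v 0.852 0.208 2.999
v 1.103 0.829 3.489
v 1.652 0.43 3.01
v 2.063 -0.112 3.487
v 0.557 0.272 3.773
v 0.968 -0.27 4.25
v 1.67 3.428 0.486
v 3.25 2.496 1.356
v 2.19 4.712 0.917
v 3.77 3.78 1.787
v 2.15 3.5 -0.307
v 3.73 2.568 0.563
v 2.67 4.784 0.124
v 4.25 3.852 0.994
f 1 12 6
f 1 6 2
f 1 2 8
f 1 8 11
f 1 11 12
f 2 6 10
f 6 12 5
f 12 11 3
f 11 8 7
f 8 2 9
f 4 10 5
f 4 5 3
f 4 3 7
f 4 7 9
f 4 9 10
f 5 10 6
f 3 5 12
f 7 3 11
f 9 7 8
f 10 9 2
f 14 16 13
f 17 14 13
f 13 16 15
f 15 17 13
f 14 20 16
f 18 14 17
f 18 20 14
f 16 20 15
f 19 17 15
f 15 20 19
f 19 18 17
f 20 18 19



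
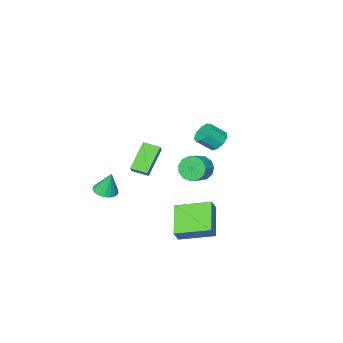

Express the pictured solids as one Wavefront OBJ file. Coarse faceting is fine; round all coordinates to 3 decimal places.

v 0.247 3.752 -2.397
v -0.863 2.184 -1.325
v -1.284 5.197 -1.869
v -2.394 3.629 -0.798
v 0.694 3.951 -1.642
v -0.416 2.383 -0.571
v -0.837 5.396 -1.115
v -1.947 3.828 -0.043
v -1.967 -2.651 -1.292
v -3.33 -3.329 0.154
v -1.58 -2.197 -0.715
v -2.943 -2.875 0.732
v -1.317 -3.485 -1.072
v -2.68 -4.163 0.375
v -0.93 -3.031 -0.494
v -2.293 -3.709 0.952
v -4.305 -0.693 -0.423
v -3.826 -0.857 -1.18
v -2.956 -0.471 -0.713
v -3.435 -0.307 0.043
v -4.012 -0.382 -1.227
v -3.142 0.005 -0.76
v -4.291 -0.005 -1.019
v -3.421 0.381 -0.552
v -4.574 0.153 -0.622
v -3.705 0.539 -0.155
v -4.772 0.042 -0.162
v -3.902 0.429 0.305
v -4.822 -0.302 0.215
v -3.952 0.085 0.682
v -4.707 -0.77 0.389
v -3.837 -0.384 0.856
v -4.465 -1.214 0.305
v -3.595 -0.828 0.772
v -4.172 -1.493 -0.01
v -3.302 -1.106 0.457
v -3.921 -1.518 -0.456
v -3.051 -1.131 0.01
v -3.792 -1.281 -0.892
v -2.922 -0.894 -0.426
v -3.566 2.181 3.552
v -3.209 1.836 2.99
v -2.397 1.414 3.766
v -2.754 1.759 4.328
v -3.022 2.309 3.052
v -2.21 1.887 3.828
v -3.09 2.723 3.348
v -2.277 2.301 4.123
v -3.38 2.883 3.739
v -2.568 2.461 4.515
v -3.758 2.715 4.043
v -2.945 2.293 4.819
v -4.046 2.297 4.117
v -3.233 1.874 4.893
v -4.109 1.824 3.927
v -3.297 1.402 4.703
v -3.919 1.519 3.561
v -3.106 1.097 4.337
v -3.563 1.524 3.191
v -2.751 1.101 3.967
v 0.625 -3.301 -1.977
v 1.329 -2.964 -1.96
v 0.415 -2.939 -0.443
v 1.099 -2.686 -2.057
v 0.761 -2.549 -2.135
v 0.392 -2.584 -2.178
v 0.076 -2.783 -2.174
v -0.114 -3.101 -2.125
v -0.135 -3.464 -2.043
v 0.019 -3.79 -1.945
v 0.311 -4.004 -1.854
v 0.675 -4.057 -1.792
v 1.028 -3.936 -1.772
v 1.289 -3.67 -1.799
v 1.397 -3.319 -1.867
f 2 4 1
f 5 2 1
f 1 4 3
f 3 5 1
f 2 8 4
f 6 2 5
f 6 8 2
f 4 8 3
f 7 5 3
f 3 8 7
f 7 6 5
f 8 6 7
f 10 12 9
f 13 10 9
f 9 12 11
f 11 13 9
f 10 16 12
f 14 10 13
f 14 16 10
f 12 16 11
f 15 13 11
f 11 16 15
f 15 14 13
f 16 14 15
f 18 17 21
f 18 21 19
f 19 21 22
f 19 22 20
f 21 17 23
f 21 23 22
f 22 23 24
f 22 24 20
f 23 17 25
f 23 25 24
f 24 25 26
f 24 26 20
f 25 17 27
f 25 27 26
f 26 27 28
f 26 28 20
f 27 17 29
f 27 29 28
f 28 29 30
f 28 30 20
f 29 17 31
f 29 31 30
f 30 31 32
f 30 32 20
f 31 17 33
f 31 33 32
f 32 33 34
f 32 34 20
f 33 17 35
f 33 35 34
f 34 35 36
f 34 36 20
f 35 17 37
f 35 37 36
f 36 37 38
f 36 38 20
f 37 17 39
f 37 39 38
f 38 39 40
f 38 40 20
f 39 17 18
f 39 18 40
f 40 18 19
f 40 19 20
f 42 41 45
f 42 45 43
f 43 45 46
f 43 46 44
f 45 41 47
f 45 47 46
f 46 47 48
f 46 48 44
f 47 41 49
f 47 49 48
f 48 49 50
f 48 50 44
f 49 41 51
f 49 51 50
f 50 51 52
f 50 52 44
f 51 41 53
f 51 53 52
f 52 53 54
f 52 54 44
f 53 41 55
f 53 55 54
f 54 55 56
f 54 56 44
f 55 41 57
f 55 57 56
f 56 57 58
f 56 58 44
f 57 41 59
f 57 59 58
f 58 59 60
f 58 60 44
f 59 41 42
f 59 42 60
f 60 42 43
f 60 43 44
f 62 61 64
f 62 64 63
f 64 61 65
f 64 65 63
f 65 61 66
f 65 66 63
f 66 61 67
f 66 67 63
f 67 61 68
f 67 68 63
f 68 61 69
f 68 69 63
f 69 61 70
f 69 70 63
f 70 61 71
f 70 71 63
f 71 61 72
f 71 72 63
f 72 61 73
f 72 73 63
f 73 61 74
f 73 74 63
f 74 61 75
f 74 75 63
f 75 61 62
f 75 62 63



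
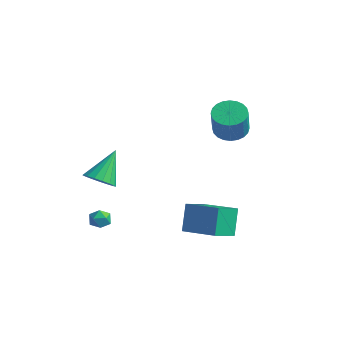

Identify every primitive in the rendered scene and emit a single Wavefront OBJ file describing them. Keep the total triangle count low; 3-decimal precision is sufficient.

v -2.373 -2.023 -2.752
v -2.002 -1.894 -3.298
v -1.878 -2.986 -2.642
v -1.507 -2.857 -3.188
v -1.406 -2.506 -2.623
v -1.713 -1.911 -2.691
v -2.167 -2.969 -3.249
v -2.474 -2.374 -3.317
v -1.875 -2.479 -3.605
v -1.404 -2.193 -3.218
v -2.476 -2.687 -2.722
v -2.005 -2.401 -2.335
v -2.815 -1.59 -0.79
v -2.073 -1.087 -1.159
v -3.025 -0.11 0.81
v -2.445 -0.909 -1.372
v -2.902 -0.887 -1.452
v -3.339 -1.026 -1.381
v -3.656 -1.295 -1.174
v -3.78 -1.631 -0.879
v -3.684 -1.958 -0.564
v -3.388 -2.201 -0.3
v -2.962 -2.304 -0.149
v -2.501 -2.243 -0.145
v -2.113 -2.033 -0.288
v -1.886 -1.722 -0.547
v -1.871 -1.38 -0.861
v 2.813 -1.24 -2.239
v 2.349 -0.469 -0.762
v 2.872 0.193 -2.969
v 2.407 0.964 -1.492
v 4.893 -1.044 -1.688
v 4.428 -0.273 -0.211
v 4.951 0.389 -2.418
v 4.487 1.16 -0.941
v 1.901 3.481 2.96
v 2.717 3.113 2.588
v 3.176 2.471 4.228
v 2.359 2.839 4.6
v 2.832 3.459 2.691
v 3.291 2.817 4.331
v 2.805 3.808 2.835
v 3.264 3.166 4.475
v 2.641 4.107 2.998
v 3.099 3.465 4.638
v 2.363 4.311 3.155
v 2.822 3.669 4.795
v 2.016 4.388 3.283
v 2.474 3.746 4.923
v 1.65 4.328 3.361
v 2.109 3.686 5.002
v 1.323 4.138 3.379
v 1.782 3.496 5.019
v 1.084 3.849 3.332
v 1.543 3.207 4.972
v 0.969 3.503 3.229
v 1.428 2.861 4.869
v 0.996 3.154 3.085
v 1.455 2.512 4.725
v 1.161 2.855 2.922
v 1.619 2.213 4.562
v 1.438 2.651 2.765
v 1.897 2.009 4.405
v 1.786 2.574 2.637
v 2.244 1.932 4.277
v 2.151 2.634 2.558
v 2.61 1.992 4.199
v 2.478 2.824 2.541
v 2.937 2.182 4.181
f 1 12 6
f 1 6 2
f 1 2 8
f 1 8 11
f 1 11 12
f 2 6 10
f 6 12 5
f 12 11 3
f 11 8 7
f 8 2 9
f 4 10 5
f 4 5 3
f 4 3 7
f 4 7 9
f 4 9 10
f 5 10 6
f 3 5 12
f 7 3 11
f 9 7 8
f 10 9 2
f 14 13 16
f 14 16 15
f 16 13 17
f 16 17 15
f 17 13 18
f 17 18 15
f 18 13 19
f 18 19 15
f 19 13 20
f 19 20 15
f 20 13 21
f 20 21 15
f 21 13 22
f 21 22 15
f 22 13 23
f 22 23 15
f 23 13 24
f 23 24 15
f 24 13 25
f 24 25 15
f 25 13 26
f 25 26 15
f 26 13 27
f 26 27 15
f 27 13 14
f 27 14 15
f 29 31 28
f 32 29 28
f 28 31 30
f 30 32 28
f 29 35 31
f 33 29 32
f 33 35 29
f 31 35 30
f 34 32 30
f 30 35 34
f 34 33 32
f 35 33 34
f 37 36 40
f 37 40 38
f 38 40 41
f 38 41 39
f 40 36 42
f 40 42 41
f 41 42 43
f 41 43 39
f 42 36 44
f 42 44 43
f 43 44 45
f 43 45 39
f 44 36 46
f 44 46 45
f 45 46 47
f 45 47 39
f 46 36 48
f 46 48 47
f 47 48 49
f 47 49 39
f 48 36 50
f 48 50 49
f 49 50 51
f 49 51 39
f 50 36 52
f 50 52 51
f 51 52 53
f 51 53 39
f 52 36 54
f 52 54 53
f 53 54 55
f 53 55 39
f 54 36 56
f 54 56 55
f 55 56 57
f 55 57 39
f 56 36 58
f 56 58 57
f 57 58 59
f 57 59 39
f 58 36 60
f 58 60 59
f 59 60 61
f 59 61 39
f 60 36 62
f 60 62 61
f 61 62 63
f 61 63 39
f 62 36 64
f 62 64 63
f 63 64 65
f 63 65 39
f 64 36 66
f 64 66 65
f 65 66 67
f 65 67 39
f 66 36 68
f 66 68 67
f 67 68 69
f 67 69 39
f 68 36 37
f 68 37 69
f 69 37 38
f 69 38 39



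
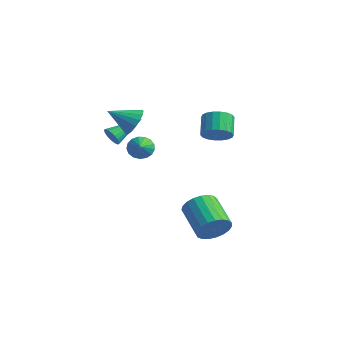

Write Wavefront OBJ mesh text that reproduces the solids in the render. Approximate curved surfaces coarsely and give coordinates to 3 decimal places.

v 4.87 0.596 -4.322
v 5.43 1.109 -3.613
v 3.63 1.878 -2.748
v 3.07 1.364 -3.458
v 5.401 1.4 -3.932
v 3.601 2.169 -3.067
v 5.28 1.551 -4.318
v 3.48 2.32 -3.453
v 5.088 1.537 -4.706
v 3.288 2.306 -3.841
v 4.859 1.361 -5.027
v 3.058 2.13 -4.162
v 4.631 1.052 -5.226
v 2.831 1.821 -4.361
v 4.445 0.664 -5.269
v 2.644 1.433 -4.404
v 4.332 0.264 -5.148
v 2.532 1.033 -4.283
v 4.312 -0.078 -4.885
v 2.512 0.691 -4.02
v 4.389 -0.304 -4.524
v 2.589 0.465 -3.659
v 4.549 -0.374 -4.129
v 2.749 0.394 -3.264
v 4.764 -0.277 -3.767
v 2.964 0.492 -2.902
v 4.998 -0.029 -3.501
v 3.198 0.74 -2.636
v 5.21 0.327 -3.377
v 3.41 1.096 -2.512
v 5.363 0.73 -3.416
v 3.563 1.499 -2.552
v -1.103 -1.133 1.23
v -0.767 -0.976 0.708
v -0.717 0.773 2.05
v -1.012 -0.898 0.641
v -1.273 -0.86 0.677
v -1.505 -0.869 0.807
v -1.667 -0.924 1.011
v -1.732 -1.015 1.253
v -1.687 -1.126 1.49
v -1.542 -1.239 1.683
v -1.321 -1.333 1.797
v -1.062 -1.392 1.813
v -0.81 -1.407 1.729
v -0.609 -1.374 1.558
v -0.493 -1.299 1.33
v -0.483 -1.196 1.085
v -0.58 -1.082 0.865
v 2.249 -2.26 2.029
v 2.671 -1.683 2.219
v 2.851 -2.88 2.571
v 2.427 -1.697 2.475
v 2.142 -1.84 2.629
v 1.881 -2.079 2.645
v 1.704 -2.36 2.521
v 1.653 -2.618 2.284
v 1.737 -2.794 1.988
v 1.939 -2.848 1.702
v 2.212 -2.767 1.491
v 2.493 -2.57 1.403
v 2.718 -2.302 1.459
v 2.836 -2.025 1.645
v 2.819 -1.802 1.919
v 0.616 -1.076 2.929
v 1.143 -1.808 2.699
v -0.416 -2.084 3.771
v 1.318 -1.667 3.083
v 1.333 -1.39 3.432
v 1.183 -1.042 3.666
v 0.904 -0.702 3.731
v 0.559 -0.447 3.612
v 0.227 -0.337 3.337
v -0.016 -0.395 2.969
v -0.114 -0.61 2.591
v -0.045 -0.932 2.291
v 0.176 -1.286 2.138
v 0.498 -1.593 2.165
v 0.846 -1.781 2.368
v 2.828 2.976 1.25
v 3.524 2.969 1.82
v 2.828 3.776 2.681
v 2.132 3.784 2.11
v 3.603 3.285 1.587
v 2.907 4.092 2.448
v 3.528 3.54 1.287
v 2.833 4.347 2.148
v 3.315 3.684 0.98
v 2.619 4.491 1.841
v 3.005 3.687 0.727
v 2.309 4.494 1.587
v 2.66 3.55 0.576
v 1.964 4.357 1.437
v 2.348 3.299 0.56
v 1.652 4.106 1.421
v 2.132 2.984 0.679
v 1.436 3.791 1.54
v 2.053 2.668 0.912
v 1.357 3.475 1.773
v 2.127 2.413 1.212
v 1.432 3.22 2.073
v 2.341 2.269 1.519
v 1.645 3.076 2.38
v 2.651 2.266 1.773
v 1.955 3.073 2.633
v 2.996 2.403 1.923
v 2.3 3.21 2.784
v 3.308 2.654 1.939
v 2.612 3.461 2.8
f 2 1 5
f 2 5 3
f 3 5 6
f 3 6 4
f 5 1 7
f 5 7 6
f 6 7 8
f 6 8 4
f 7 1 9
f 7 9 8
f 8 9 10
f 8 10 4
f 9 1 11
f 9 11 10
f 10 11 12
f 10 12 4
f 11 1 13
f 11 13 12
f 12 13 14
f 12 14 4
f 13 1 15
f 13 15 14
f 14 15 16
f 14 16 4
f 15 1 17
f 15 17 16
f 16 17 18
f 16 18 4
f 17 1 19
f 17 19 18
f 18 19 20
f 18 20 4
f 19 1 21
f 19 21 20
f 20 21 22
f 20 22 4
f 21 1 23
f 21 23 22
f 22 23 24
f 22 24 4
f 23 1 25
f 23 25 24
f 24 25 26
f 24 26 4
f 25 1 27
f 25 27 26
f 26 27 28
f 26 28 4
f 27 1 29
f 27 29 28
f 28 29 30
f 28 30 4
f 29 1 31
f 29 31 30
f 30 31 32
f 30 32 4
f 31 1 2
f 31 2 32
f 32 2 3
f 32 3 4
f 34 33 36
f 34 36 35
f 36 33 37
f 36 37 35
f 37 33 38
f 37 38 35
f 38 33 39
f 38 39 35
f 39 33 40
f 39 40 35
f 40 33 41
f 40 41 35
f 41 33 42
f 41 42 35
f 42 33 43
f 42 43 35
f 43 33 44
f 43 44 35
f 44 33 45
f 44 45 35
f 45 33 46
f 45 46 35
f 46 33 47
f 46 47 35
f 47 33 48
f 47 48 35
f 48 33 49
f 48 49 35
f 49 33 34
f 49 34 35
f 51 50 53
f 51 53 52
f 53 50 54
f 53 54 52
f 54 50 55
f 54 55 52
f 55 50 56
f 55 56 52
f 56 50 57
f 56 57 52
f 57 50 58
f 57 58 52
f 58 50 59
f 58 59 52
f 59 50 60
f 59 60 52
f 60 50 61
f 60 61 52
f 61 50 62
f 61 62 52
f 62 50 63
f 62 63 52
f 63 50 64
f 63 64 52
f 64 50 51
f 64 51 52
f 66 65 68
f 66 68 67
f 68 65 69
f 68 69 67
f 69 65 70
f 69 70 67
f 70 65 71
f 70 71 67
f 71 65 72
f 71 72 67
f 72 65 73
f 72 73 67
f 73 65 74
f 73 74 67
f 74 65 75
f 74 75 67
f 75 65 76
f 75 76 67
f 76 65 77
f 76 77 67
f 77 65 78
f 77 78 67
f 78 65 79
f 78 79 67
f 79 65 66
f 79 66 67
f 81 80 84
f 81 84 82
f 82 84 85
f 82 85 83
f 84 80 86
f 84 86 85
f 85 86 87
f 85 87 83
f 86 80 88
f 86 88 87
f 87 88 89
f 87 89 83
f 88 80 90
f 88 90 89
f 89 90 91
f 89 91 83
f 90 80 92
f 90 92 91
f 91 92 93
f 91 93 83
f 92 80 94
f 92 94 93
f 93 94 95
f 93 95 83
f 94 80 96
f 94 96 95
f 95 96 97
f 95 97 83
f 96 80 98
f 96 98 97
f 97 98 99
f 97 99 83
f 98 80 100
f 98 100 99
f 99 100 101
f 99 101 83
f 100 80 102
f 100 102 101
f 101 102 103
f 101 103 83
f 102 80 104
f 102 104 103
f 103 104 105
f 103 105 83
f 104 80 106
f 104 106 105
f 105 106 107
f 105 107 83
f 106 80 108
f 106 108 107
f 107 108 109
f 107 109 83
f 108 80 81
f 108 81 109
f 109 81 82
f 109 82 83



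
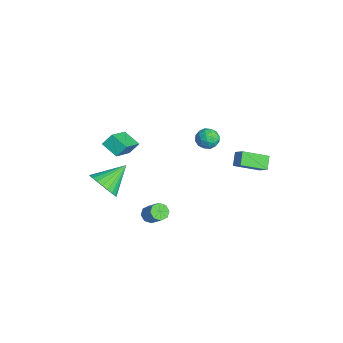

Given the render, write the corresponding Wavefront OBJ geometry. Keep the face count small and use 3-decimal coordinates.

v -1.335 2.873 -1.183
v -1.018 2.653 -0.532
v -2.402 2.387 -0.828
v -2.085 2.167 -0.177
v -2.197 2.903 -0.314
v -1.538 3.204 -0.533
v -1.882 1.836 -0.827
v -1.223 2.137 -1.046
v -1.356 2.013 -0.312
v -1.551 2.672 0.006
v -1.869 2.368 -1.366
v -2.064 3.027 -1.048
v -1.083 2.806 -0.889
v -2.337 2.234 -0.471
v -2.403 2.667 -0.552
v -2.217 2.537 -0.169
v -1.389 3.129 -0.889
v -1.202 3 -0.507
v -1.896 3.147 -0.378
v -2.218 2.04 -0.853
v -2.031 1.911 -0.471
v -1.203 2.503 -1.191
v -1.017 2.373 -0.808
v -1.524 1.893 -0.982
v -1.095 2.3 -0.376
v -1.722 2.014 -0.168
v -1.603 1.82 -0.55
v -1.215 1.997 -0.679
v -1.21 2.688 -0.19
v -1.837 2.402 0.019
v -1.903 2.834 -0.062
v -1.516 3.011 -0.191
v -1.408 2.311 -0.061
v -1.583 2.638 -1.379
v -2.21 2.352 -1.17
v -1.904 2.029 -1.169
v -1.517 2.206 -1.298
v -1.698 3.026 -1.192
v -2.325 2.74 -0.984
v -2.205 3.043 -0.681
v -1.817 3.22 -0.81
v -2.012 2.729 -1.299
v 1.362 -1.96 -3.633
v 1.795 -2.042 -4.01
v 2.671 -1.763 -3.063
v 2.238 -1.68 -2.687
v 1.654 -1.622 -4.003
v 2.53 -1.342 -3.057
v 1.341 -1.399 -3.78
v 2.218 -1.12 -2.833
v 1.041 -1.504 -3.471
v 1.918 -1.225 -2.524
v 0.929 -1.877 -3.257
v 1.805 -1.598 -2.31
v 1.07 -2.298 -3.263
v 1.946 -2.018 -2.317
v 1.382 -2.52 -3.487
v 2.259 -2.241 -2.54
v 1.682 -2.415 -3.796
v 2.559 -2.136 -2.849
v -0.311 -4.198 -1.85
v 0.618 -4.196 -1.361
v -0.829 -2.642 -0.87
v 0.7 -3.963 -1.688
v 0.627 -3.766 -2.04
v 0.411 -3.635 -2.363
v 0.086 -3.589 -2.607
v -0.3 -3.636 -2.737
v -0.687 -3.769 -2.731
v -1.018 -3.967 -2.591
v -1.24 -4.2 -2.338
v -1.322 -4.433 -2.011
v -1.249 -4.63 -1.659
v -1.034 -4.761 -1.337
v -0.708 -4.807 -1.092
v -0.322 -4.76 -0.963
v 0.065 -4.627 -0.968
v 0.396 -4.429 -1.108
v 1.875 2.843 0.987
v 2.516 3.04 1.525
v 2.016 4.381 0.255
v 2.657 4.579 0.793
v 2.483 2.501 0.387
v 3.124 2.699 0.925
v 2.624 4.04 -0.345
v 3.265 4.237 0.193
v -1.583 -3.033 0.802
v -1.608 -2.44 1.411
v -0.691 -2.484 0.304
v -0.717 -1.89 0.912
v -0.183 -4.21 2.008
v -0.209 -3.616 2.616
v 0.708 -3.66 1.509
v 0.683 -3.067 2.118
f 1 38 17
f 38 12 41
f 17 41 6
f 38 41 17
f 1 17 13
f 17 6 18
f 13 18 2
f 17 18 13
f 1 13 22
f 13 2 23
f 22 23 8
f 13 23 22
f 1 22 34
f 22 8 37
f 34 37 11
f 22 37 34
f 1 34 38
f 34 11 42
f 38 42 12
f 34 42 38
f 2 18 29
f 18 6 32
f 29 32 10
f 18 32 29
f 6 41 19
f 41 12 40
f 19 40 5
f 41 40 19
f 12 42 39
f 42 11 35
f 39 35 3
f 42 35 39
f 11 37 36
f 37 8 24
f 36 24 7
f 37 24 36
f 8 23 28
f 23 2 25
f 28 25 9
f 23 25 28
f 4 30 16
f 30 10 31
f 16 31 5
f 30 31 16
f 4 16 14
f 16 5 15
f 14 15 3
f 16 15 14
f 4 14 21
f 14 3 20
f 21 20 7
f 14 20 21
f 4 21 26
f 21 7 27
f 26 27 9
f 21 27 26
f 4 26 30
f 26 9 33
f 30 33 10
f 26 33 30
f 5 31 19
f 31 10 32
f 19 32 6
f 31 32 19
f 3 15 39
f 15 5 40
f 39 40 12
f 15 40 39
f 7 20 36
f 20 3 35
f 36 35 11
f 20 35 36
f 9 27 28
f 27 7 24
f 28 24 8
f 27 24 28
f 10 33 29
f 33 9 25
f 29 25 2
f 33 25 29
f 44 43 47
f 44 47 45
f 45 47 48
f 45 48 46
f 47 43 49
f 47 49 48
f 48 49 50
f 48 50 46
f 49 43 51
f 49 51 50
f 50 51 52
f 50 52 46
f 51 43 53
f 51 53 52
f 52 53 54
f 52 54 46
f 53 43 55
f 53 55 54
f 54 55 56
f 54 56 46
f 55 43 57
f 55 57 56
f 56 57 58
f 56 58 46
f 57 43 59
f 57 59 58
f 58 59 60
f 58 60 46
f 59 43 44
f 59 44 60
f 60 44 45
f 60 45 46
f 62 61 64
f 62 64 63
f 64 61 65
f 64 65 63
f 65 61 66
f 65 66 63
f 66 61 67
f 66 67 63
f 67 61 68
f 67 68 63
f 68 61 69
f 68 69 63
f 69 61 70
f 69 70 63
f 70 61 71
f 70 71 63
f 71 61 72
f 71 72 63
f 72 61 73
f 72 73 63
f 73 61 74
f 73 74 63
f 74 61 75
f 74 75 63
f 75 61 76
f 75 76 63
f 76 61 77
f 76 77 63
f 77 61 78
f 77 78 63
f 78 61 62
f 78 62 63
f 80 82 79
f 83 80 79
f 79 82 81
f 81 83 79
f 80 86 82
f 84 80 83
f 84 86 80
f 82 86 81
f 85 83 81
f 81 86 85
f 85 84 83
f 86 84 85
f 88 90 87
f 91 88 87
f 87 90 89
f 89 91 87
f 88 94 90
f 92 88 91
f 92 94 88
f 90 94 89
f 93 91 89
f 89 94 93
f 93 92 91
f 94 92 93



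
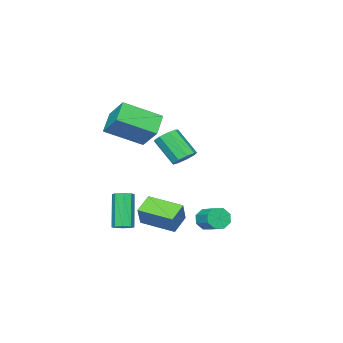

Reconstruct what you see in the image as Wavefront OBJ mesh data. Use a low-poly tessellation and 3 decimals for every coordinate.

v -2.036 -1.946 -1.099
v -1.351 -1.767 -0.967
v -1.299 -2.955 0.371
v -1.984 -3.134 0.239
v -1.653 -1.483 -0.703
v -1.601 -2.671 0.635
v -2.135 -1.415 -0.623
v -2.082 -2.603 0.715
v -2.57 -1.595 -0.767
v -2.518 -2.783 0.571
v -2.755 -1.94 -1.066
v -2.703 -3.128 0.272
v -2.604 -2.288 -1.38
v -2.552 -3.476 -0.042
v -2.187 -2.475 -1.563
v -2.135 -3.663 -0.225
v -1.7 -2.415 -1.529
v -1.647 -3.603 -0.191
v -1.369 -2.136 -1.294
v -1.317 -3.324 0.044
v 0.808 -1.706 -3.655
v 1.413 -1.356 -2.559
v 0.335 0.076 -3.963
v 0.939 0.426 -2.867
v 1.801 -1.546 -4.253
v 2.405 -1.196 -3.157
v 1.327 0.236 -4.561
v 1.932 0.586 -3.465
v 2.076 -2.431 -4.717
v 2.439 -2.845 -4.712
v 1.686 -3.482 -2.858
v 1.324 -3.069 -2.863
v 2.59 -2.496 -4.531
v 1.837 -3.134 -2.677
v 2.44 -2.109 -4.459
v 1.687 -2.747 -2.605
v 2.077 -1.911 -4.538
v 1.324 -2.549 -2.684
v 1.714 -2.018 -4.722
v 0.961 -2.655 -2.868
v 1.563 -2.366 -4.903
v 0.81 -3.004 -3.049
v 1.713 -2.753 -4.975
v 0.96 -3.391 -3.121
v 2.076 -2.951 -4.896
v 1.323 -3.589 -3.042
v -0.758 -3.167 1.086
v -0.395 -1.955 2.191
v 0.233 -2.71 0.259
v 0.597 -1.498 1.363
v 0.683 -4.502 2.077
v 1.047 -3.29 3.181
v 1.675 -4.045 1.249
v 2.038 -2.833 2.354
v 0.341 1.433 -3.717
v 0.755 1.51 -4.238
v 1.113 2.524 -3.804
v 0.699 2.447 -3.283
v 0.291 1.711 -4.325
v 0.65 2.725 -3.89
v -0.144 1.749 -4.056
v 0.215 2.763 -3.621
v -0.294 1.602 -3.588
v 0.064 2.616 -3.153
v -0.073 1.356 -3.196
v 0.285 2.37 -2.762
v 0.39 1.155 -3.11
v 0.749 2.169 -2.675
v 0.825 1.117 -3.379
v 1.184 2.131 -2.944
v 0.976 1.264 -3.847
v 1.334 2.278 -3.412
f 2 1 5
f 2 5 3
f 3 5 6
f 3 6 4
f 5 1 7
f 5 7 6
f 6 7 8
f 6 8 4
f 7 1 9
f 7 9 8
f 8 9 10
f 8 10 4
f 9 1 11
f 9 11 10
f 10 11 12
f 10 12 4
f 11 1 13
f 11 13 12
f 12 13 14
f 12 14 4
f 13 1 15
f 13 15 14
f 14 15 16
f 14 16 4
f 15 1 17
f 15 17 16
f 16 17 18
f 16 18 4
f 17 1 19
f 17 19 18
f 18 19 20
f 18 20 4
f 19 1 2
f 19 2 20
f 20 2 3
f 20 3 4
f 22 24 21
f 25 22 21
f 21 24 23
f 23 25 21
f 22 28 24
f 26 22 25
f 26 28 22
f 24 28 23
f 27 25 23
f 23 28 27
f 27 26 25
f 28 26 27
f 30 29 33
f 30 33 31
f 31 33 34
f 31 34 32
f 33 29 35
f 33 35 34
f 34 35 36
f 34 36 32
f 35 29 37
f 35 37 36
f 36 37 38
f 36 38 32
f 37 29 39
f 37 39 38
f 38 39 40
f 38 40 32
f 39 29 41
f 39 41 40
f 40 41 42
f 40 42 32
f 41 29 43
f 41 43 42
f 42 43 44
f 42 44 32
f 43 29 45
f 43 45 44
f 44 45 46
f 44 46 32
f 45 29 30
f 45 30 46
f 46 30 31
f 46 31 32
f 48 50 47
f 51 48 47
f 47 50 49
f 49 51 47
f 48 54 50
f 52 48 51
f 52 54 48
f 50 54 49
f 53 51 49
f 49 54 53
f 53 52 51
f 54 52 53
f 56 55 59
f 56 59 57
f 57 59 60
f 57 60 58
f 59 55 61
f 59 61 60
f 60 61 62
f 60 62 58
f 61 55 63
f 61 63 62
f 62 63 64
f 62 64 58
f 63 55 65
f 63 65 64
f 64 65 66
f 64 66 58
f 65 55 67
f 65 67 66
f 66 67 68
f 66 68 58
f 67 55 69
f 67 69 68
f 68 69 70
f 68 70 58
f 69 55 71
f 69 71 70
f 70 71 72
f 70 72 58
f 71 55 56
f 71 56 72
f 72 56 57
f 72 57 58



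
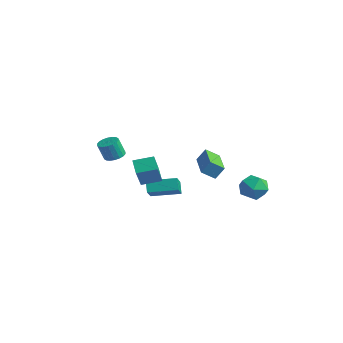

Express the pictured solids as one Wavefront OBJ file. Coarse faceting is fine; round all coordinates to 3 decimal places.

v 1.592 4.426 -0.264
v 2.471 4.453 -0.641
v 2.009 3.227 0.621
v 2.888 3.254 0.244
v 2.593 3.958 0.821
v 2.335 4.7 0.273
v 2.145 2.98 -0.293
v 1.887 3.722 -0.841
v 2.813 3.56 -0.659
v 3.089 4.164 0.029
v 1.391 3.516 -0.049
v 1.667 4.12 0.639
v 2.429 -0.009 2.397
v 2.677 0.411 3.129
v 0.649 1.105 2.36
v 0.897 1.525 3.093
v 2.843 0.635 1.887
v 3.091 1.055 2.62
v 1.063 1.749 1.851
v 1.311 2.169 2.583
v -2.25 -2.239 2.552
v -1.643 -2.355 2.606
v -1.803 -2.696 3.682
v -2.41 -2.581 3.628
v -1.663 -2.092 2.686
v -1.823 -2.433 3.762
v -1.799 -1.858 2.74
v -1.959 -2.199 3.816
v -2.024 -1.699 2.757
v -2.185 -2.041 3.833
v -2.294 -1.648 2.733
v -2.455 -1.989 3.809
v -2.556 -1.714 2.673
v -2.716 -2.055 3.749
v -2.756 -1.884 2.589
v -2.917 -2.225 3.665
v -2.857 -2.124 2.498
v -3.017 -2.465 3.574
v -2.837 -2.387 2.418
v -2.997 -2.728 3.494
v -2.701 -2.621 2.364
v -2.861 -2.962 3.44
v -2.475 -2.779 2.347
v -2.636 -3.121 3.423
v -2.205 -2.831 2.371
v -2.366 -3.172 3.447
v -1.944 -2.765 2.431
v -2.104 -3.106 3.507
v -1.743 -2.595 2.515
v -1.904 -2.936 3.591
v 0.045 -1.559 0.128
v -0.373 -1.319 0.778
v 1.108 -0.289 0.342
v 0.689 -0.048 0.992
v 0.991 -2.512 1.088
v 0.572 -2.271 1.738
v 2.053 -1.241 1.302
v 1.635 -1.001 1.952
v 0.869 -3.042 2.709
v 1.876 -4.108 4.281
v 1.474 -2.108 2.955
v 2.481 -3.174 4.527
v 1.519 -3.306 2.113
v 2.526 -4.372 3.685
v 2.124 -2.372 2.359
v 3.131 -3.438 3.931
f 1 12 6
f 1 6 2
f 1 2 8
f 1 8 11
f 1 11 12
f 2 6 10
f 6 12 5
f 12 11 3
f 11 8 7
f 8 2 9
f 4 10 5
f 4 5 3
f 4 3 7
f 4 7 9
f 4 9 10
f 5 10 6
f 3 5 12
f 7 3 11
f 9 7 8
f 10 9 2
f 14 16 13
f 17 14 13
f 13 16 15
f 15 17 13
f 14 20 16
f 18 14 17
f 18 20 14
f 16 20 15
f 19 17 15
f 15 20 19
f 19 18 17
f 20 18 19
f 22 21 25
f 22 25 23
f 23 25 26
f 23 26 24
f 25 21 27
f 25 27 26
f 26 27 28
f 26 28 24
f 27 21 29
f 27 29 28
f 28 29 30
f 28 30 24
f 29 21 31
f 29 31 30
f 30 31 32
f 30 32 24
f 31 21 33
f 31 33 32
f 32 33 34
f 32 34 24
f 33 21 35
f 33 35 34
f 34 35 36
f 34 36 24
f 35 21 37
f 35 37 36
f 36 37 38
f 36 38 24
f 37 21 39
f 37 39 38
f 38 39 40
f 38 40 24
f 39 21 41
f 39 41 40
f 40 41 42
f 40 42 24
f 41 21 43
f 41 43 42
f 42 43 44
f 42 44 24
f 43 21 45
f 43 45 44
f 44 45 46
f 44 46 24
f 45 21 47
f 45 47 46
f 46 47 48
f 46 48 24
f 47 21 49
f 47 49 48
f 48 49 50
f 48 50 24
f 49 21 22
f 49 22 50
f 50 22 23
f 50 23 24
f 52 54 51
f 55 52 51
f 51 54 53
f 53 55 51
f 52 58 54
f 56 52 55
f 56 58 52
f 54 58 53
f 57 55 53
f 53 58 57
f 57 56 55
f 58 56 57
f 60 62 59
f 63 60 59
f 59 62 61
f 61 63 59
f 60 66 62
f 64 60 63
f 64 66 60
f 62 66 61
f 65 63 61
f 61 66 65
f 65 64 63
f 66 64 65



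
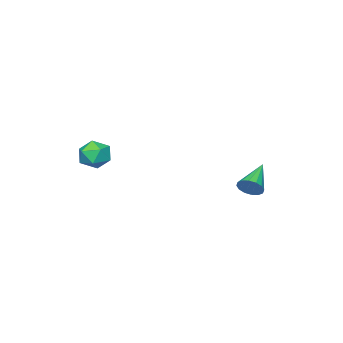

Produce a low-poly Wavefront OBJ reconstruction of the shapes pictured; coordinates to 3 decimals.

v 2.957 -0.729 -1.041
v 3.348 -0.877 -0.397
v 2.932 -1.943 -1.303
v 3.323 -2.091 -0.659
v 2.598 -1.841 -0.62
v 2.613 -1.091 -0.458
v 3.667 -1.729 -1.242
v 3.682 -0.979 -1.08
v 3.786 -1.495 -0.521
v 3.126 -1.564 -0.137
v 3.154 -1.256 -1.563
v 2.494 -1.325 -1.179
v 0.018 3.979 -2.164
v 0.34 3.833 -1.717
v -1.278 3.541 -1.376
v 0.272 4.116 -1.672
v 0.135 4.363 -1.759
v -0.032 4.507 -1.955
v -0.186 4.509 -2.206
v -0.285 4.37 -2.447
v -0.303 4.126 -2.612
v -0.235 3.842 -2.656
v -0.098 3.596 -2.57
v 0.069 3.452 -2.374
v 0.223 3.449 -2.122
v 0.322 3.588 -1.882
f 1 12 6
f 1 6 2
f 1 2 8
f 1 8 11
f 1 11 12
f 2 6 10
f 6 12 5
f 12 11 3
f 11 8 7
f 8 2 9
f 4 10 5
f 4 5 3
f 4 3 7
f 4 7 9
f 4 9 10
f 5 10 6
f 3 5 12
f 7 3 11
f 9 7 8
f 10 9 2
f 14 13 16
f 14 16 15
f 16 13 17
f 16 17 15
f 17 13 18
f 17 18 15
f 18 13 19
f 18 19 15
f 19 13 20
f 19 20 15
f 20 13 21
f 20 21 15
f 21 13 22
f 21 22 15
f 22 13 23
f 22 23 15
f 23 13 24
f 23 24 15
f 24 13 25
f 24 25 15
f 25 13 26
f 25 26 15
f 26 13 14
f 26 14 15



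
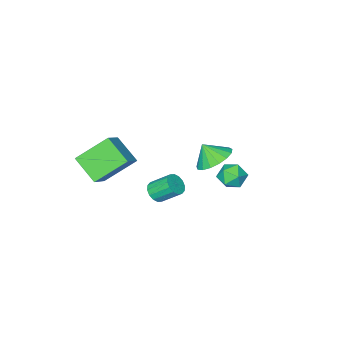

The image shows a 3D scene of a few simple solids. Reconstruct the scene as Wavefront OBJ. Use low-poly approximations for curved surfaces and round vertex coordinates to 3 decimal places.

v 4.109 -3.894 -0.355
v 4.21 -5.391 0.641
v 2.538 -3.124 0.962
v 2.638 -4.62 1.957
v 5.262 -3.18 0.603
v 5.362 -4.676 1.598
v 3.69 -2.409 1.919
v 3.791 -3.906 2.915
v 0.713 0.881 2.673
v 1.427 0.334 2.076
v 1.047 0.299 3.607
v 1.692 0.747 2.238
v 1.733 1.19 2.501
v 1.54 1.563 2.802
v 1.158 1.78 3.074
v 0.674 1.791 3.255
v 0.198 1.593 3.302
v -0.159 1.232 3.205
v -0.317 0.791 2.986
v -0.239 0.371 2.696
v 0.057 0.067 2.4
v 0.504 -0.05 2.167
v 0.998 0.046 2.05
v 1.653 -2.692 -1.752
v 2.27 -2.479 -1.56
v 1.663 -1.555 -0.637
v 1.047 -1.768 -0.828
v 2.18 -2.269 -1.828
v 1.574 -1.345 -0.905
v 1.95 -2.173 -2.076
v 1.343 -1.249 -1.153
v 1.64 -2.216 -2.237
v 1.033 -1.292 -1.314
v 1.333 -2.386 -2.268
v 0.727 -1.462 -1.345
v 1.113 -2.639 -2.16
v 0.506 -1.715 -1.237
v 1.037 -2.905 -1.943
v 0.43 -1.981 -1.02
v 1.126 -3.115 -1.675
v 0.52 -2.191 -0.752
v 1.357 -3.211 -1.427
v 0.75 -2.287 -0.504
v 1.667 -3.168 -1.266
v 1.06 -2.244 -0.343
v 1.973 -2.998 -1.235
v 1.367 -2.074 -0.312
v 2.194 -2.745 -1.343
v 1.587 -1.821 -0.42
v -3.158 -0.872 -1.668
v -2.459 -0.709 -2.218
v -2.581 -2.171 -1.322
v -1.882 -2.008 -1.872
v -1.978 -1.532 -1.109
v -2.334 -0.729 -1.323
v -2.706 -2.151 -2.217
v -3.062 -1.348 -2.431
v -2.18 -1.499 -2.558
v -1.73 -1.116 -1.873
v -3.31 -1.764 -1.667
v -2.86 -1.381 -0.982
f 2 4 1
f 5 2 1
f 1 4 3
f 3 5 1
f 2 8 4
f 6 2 5
f 6 8 2
f 4 8 3
f 7 5 3
f 3 8 7
f 7 6 5
f 8 6 7
f 10 9 12
f 10 12 11
f 12 9 13
f 12 13 11
f 13 9 14
f 13 14 11
f 14 9 15
f 14 15 11
f 15 9 16
f 15 16 11
f 16 9 17
f 16 17 11
f 17 9 18
f 17 18 11
f 18 9 19
f 18 19 11
f 19 9 20
f 19 20 11
f 20 9 21
f 20 21 11
f 21 9 22
f 21 22 11
f 22 9 23
f 22 23 11
f 23 9 10
f 23 10 11
f 25 24 28
f 25 28 26
f 26 28 29
f 26 29 27
f 28 24 30
f 28 30 29
f 29 30 31
f 29 31 27
f 30 24 32
f 30 32 31
f 31 32 33
f 31 33 27
f 32 24 34
f 32 34 33
f 33 34 35
f 33 35 27
f 34 24 36
f 34 36 35
f 35 36 37
f 35 37 27
f 36 24 38
f 36 38 37
f 37 38 39
f 37 39 27
f 38 24 40
f 38 40 39
f 39 40 41
f 39 41 27
f 40 24 42
f 40 42 41
f 41 42 43
f 41 43 27
f 42 24 44
f 42 44 43
f 43 44 45
f 43 45 27
f 44 24 46
f 44 46 45
f 45 46 47
f 45 47 27
f 46 24 48
f 46 48 47
f 47 48 49
f 47 49 27
f 48 24 25
f 48 25 49
f 49 25 26
f 49 26 27
f 50 61 55
f 50 55 51
f 50 51 57
f 50 57 60
f 50 60 61
f 51 55 59
f 55 61 54
f 61 60 52
f 60 57 56
f 57 51 58
f 53 59 54
f 53 54 52
f 53 52 56
f 53 56 58
f 53 58 59
f 54 59 55
f 52 54 61
f 56 52 60
f 58 56 57
f 59 58 51

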